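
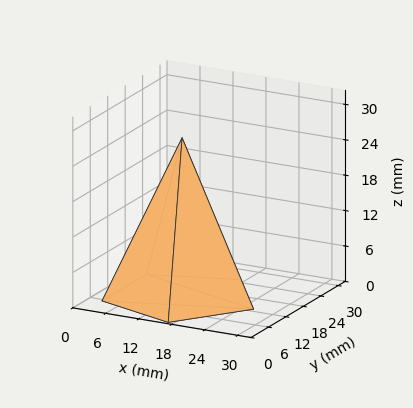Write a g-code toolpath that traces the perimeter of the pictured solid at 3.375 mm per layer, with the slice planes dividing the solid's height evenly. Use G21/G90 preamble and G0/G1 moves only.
Reading the render: the shape is a regular 5-sided pyramid, base circumscribed radius ≈ 13 mm, apex at z ≈ 27 mm (dimensions read to the nearest mm from the axis ticks). For the g-code, the solid's height is divided into equal slices at the stated Δz and each level perimeter traced with G1 moves after a G0 lift.

; perimeter-only toolpath
G21 ; units = mm
G90 ; absolute positioning
G28 ; home
; layer 1
G0 Z3.375
G0 X24.375 Y13.000
G1 X16.515 Y23.819
G1 X3.798 Y19.686
G1 X3.798 Y6.314
G1 X16.515 Y2.181
G1 X24.375 Y13.000
; layer 2
G0 Z6.750
G0 X22.750 Y13.000
G1 X16.013 Y22.273
G1 X5.112 Y18.731
G1 X5.112 Y7.269
G1 X16.013 Y3.727
G1 X22.750 Y13.000
; layer 3
G0 Z10.125
G0 X21.125 Y13.000
G1 X15.511 Y20.727
G1 X6.427 Y17.776
G1 X6.427 Y8.224
G1 X15.511 Y5.272
G1 X21.125 Y13.000
; layer 4
G0 Z13.500
G0 X19.500 Y13.000
G1 X15.008 Y19.182
G1 X7.742 Y16.820
G1 X7.742 Y9.180
G1 X15.008 Y6.818
G1 X19.500 Y13.000
; layer 5
G0 Z16.875
G0 X17.875 Y13.000
G1 X14.506 Y17.636
G1 X9.056 Y15.865
G1 X9.056 Y10.135
G1 X14.506 Y8.364
G1 X17.875 Y13.000
; layer 6
G0 Z20.250
G0 X16.250 Y13.000
G1 X14.004 Y16.091
G1 X10.371 Y14.910
G1 X10.371 Y11.090
G1 X14.004 Y9.909
G1 X16.250 Y13.000
; layer 7
G0 Z23.625
G0 X14.625 Y13.000
G1 X13.502 Y14.546
G1 X11.685 Y13.955
G1 X11.685 Y12.045
G1 X13.502 Y11.454
G1 X14.625 Y13.000
M2 ; end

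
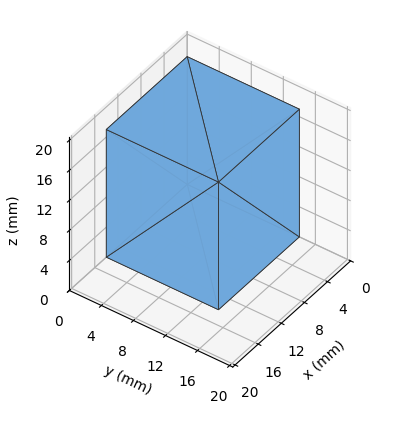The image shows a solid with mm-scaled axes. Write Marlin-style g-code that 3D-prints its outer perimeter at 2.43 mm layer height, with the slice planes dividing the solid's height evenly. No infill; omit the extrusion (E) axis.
Reading the render: the shape is a rectangular box, roughly 14 × 14 mm footprint and 17 mm tall (dimensions read to the nearest mm from the axis ticks). For the g-code, the solid's height is divided into equal slices at the stated Δz and each level perimeter traced with G1 moves after a G0 lift.

; perimeter-only toolpath
G21 ; units = mm
G90 ; absolute positioning
G28 ; home
; layer 1
G0 Z2.43
G0 X0.00 Y0.00
G1 X14.00 Y0.00
G1 X14.00 Y14.00
G1 X0.00 Y14.00
G1 X0.00 Y0.00
; layer 2
G0 Z4.86
G0 X0.00 Y0.00
G1 X14.00 Y0.00
G1 X14.00 Y14.00
G1 X0.00 Y14.00
G1 X0.00 Y0.00
; layer 3
G0 Z7.29
G0 X0.00 Y0.00
G1 X14.00 Y0.00
G1 X14.00 Y14.00
G1 X0.00 Y14.00
G1 X0.00 Y0.00
; layer 4
G0 Z9.71
G0 X0.00 Y0.00
G1 X14.00 Y0.00
G1 X14.00 Y14.00
G1 X0.00 Y14.00
G1 X0.00 Y0.00
; layer 5
G0 Z12.14
G0 X0.00 Y0.00
G1 X14.00 Y0.00
G1 X14.00 Y14.00
G1 X0.00 Y14.00
G1 X0.00 Y0.00
; layer 6
G0 Z14.57
G0 X0.00 Y0.00
G1 X14.00 Y0.00
G1 X14.00 Y14.00
G1 X0.00 Y14.00
G1 X0.00 Y0.00
; layer 7
G0 Z17.00
G0 X0.00 Y0.00
G1 X14.00 Y0.00
G1 X14.00 Y14.00
G1 X0.00 Y14.00
G1 X0.00 Y0.00
M2 ; end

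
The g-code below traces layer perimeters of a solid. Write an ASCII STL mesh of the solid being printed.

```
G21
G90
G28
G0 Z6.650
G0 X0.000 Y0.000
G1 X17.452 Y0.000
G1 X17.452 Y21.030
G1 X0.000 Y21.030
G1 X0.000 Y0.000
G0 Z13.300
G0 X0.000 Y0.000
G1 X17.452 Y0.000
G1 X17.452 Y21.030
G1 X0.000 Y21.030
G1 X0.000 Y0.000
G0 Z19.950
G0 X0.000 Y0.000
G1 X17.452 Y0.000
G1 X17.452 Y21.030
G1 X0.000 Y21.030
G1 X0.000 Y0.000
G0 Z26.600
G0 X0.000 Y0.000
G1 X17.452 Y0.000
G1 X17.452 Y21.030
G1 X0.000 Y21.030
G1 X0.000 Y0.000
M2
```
solid part
  facet normal 0.0000 0.0000 -1.0000
    outer loop
      vertex 17.452 21.030 0.000
      vertex 17.452 0.000 0.000
      vertex 0.000 0.000 0.000
    endloop
  endfacet
  facet normal 0.0000 0.0000 -1.0000
    outer loop
      vertex 0.000 21.030 0.000
      vertex 17.452 21.030 0.000
      vertex 0.000 0.000 0.000
    endloop
  endfacet
  facet normal 0.0000 0.0000 1.0000
    outer loop
      vertex 0.000 0.000 26.600
      vertex 17.452 0.000 26.600
      vertex 17.452 21.030 26.600
    endloop
  endfacet
  facet normal 0.0000 0.0000 1.0000
    outer loop
      vertex 0.000 0.000 26.600
      vertex 17.452 21.030 26.600
      vertex 0.000 21.030 26.600
    endloop
  endfacet
  facet normal 0.0000 -1.0000 0.0000
    outer loop
      vertex 0.000 0.000 0.000
      vertex 17.452 0.000 0.000
      vertex 17.452 0.000 26.600
    endloop
  endfacet
  facet normal 0.0000 -1.0000 0.0000
    outer loop
      vertex 0.000 0.000 0.000
      vertex 17.452 0.000 26.600
      vertex 0.000 0.000 26.600
    endloop
  endfacet
  facet normal 0.0000 1.0000 0.0000
    outer loop
      vertex 17.452 21.030 26.600
      vertex 17.452 21.030 0.000
      vertex 0.000 21.030 0.000
    endloop
  endfacet
  facet normal 0.0000 1.0000 0.0000
    outer loop
      vertex 0.000 21.030 26.600
      vertex 17.452 21.030 26.600
      vertex 0.000 21.030 0.000
    endloop
  endfacet
  facet normal -1.0000 0.0000 0.0000
    outer loop
      vertex 0.000 21.030 26.600
      vertex 0.000 21.030 0.000
      vertex 0.000 0.000 0.000
    endloop
  endfacet
  facet normal -1.0000 0.0000 0.0000
    outer loop
      vertex 0.000 0.000 26.600
      vertex 0.000 21.030 26.600
      vertex 0.000 0.000 0.000
    endloop
  endfacet
  facet normal 1.0000 0.0000 0.0000
    outer loop
      vertex 17.452 0.000 0.000
      vertex 17.452 21.030 0.000
      vertex 17.452 21.030 26.600
    endloop
  endfacet
  facet normal 1.0000 0.0000 0.0000
    outer loop
      vertex 17.452 0.000 0.000
      vertex 17.452 21.030 26.600
      vertex 17.452 0.000 26.600
    endloop
  endfacet
endsolid part

The G0 Z moves step by Δz≈6.650 mm. Every layer's G1 loop is the same polygon, so the solid is a straight extrusion of it from z=0 to z≈26.6. Closing with flat bottom and top caps and triangulating gives 12 facets — a rectangular box, roughly 17.5 × 21 mm footprint and 26.6 mm tall.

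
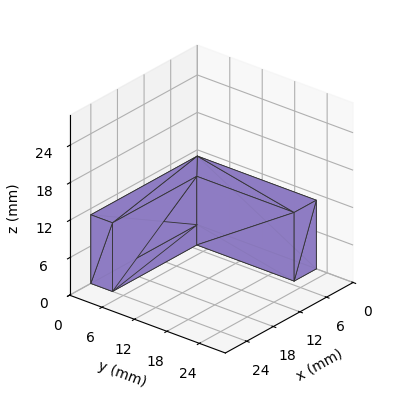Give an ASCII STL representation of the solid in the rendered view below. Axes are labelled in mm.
Reading the render: the shape is an L-shaped prism: outer 24 × 22 mm, arm thicknesses ≈ 4 mm (horizontal) and 5 mm (vertical), extruded 11 mm in z (dimensions read to the nearest mm from the axis ticks). For the STL, each face is triangulated and given an outward normal.

solid part
  facet normal 0.0000 0.0000 -1.0000
    outer loop
      vertex 24.00 4.00 0.00
      vertex 24.00 0.00 0.00
      vertex 0.00 0.00 0.00
    endloop
  endfacet
  facet normal 0.0000 0.0000 -1.0000
    outer loop
      vertex 5.00 4.00 0.00
      vertex 24.00 4.00 0.00
      vertex 0.00 0.00 0.00
    endloop
  endfacet
  facet normal 0.0000 0.0000 -1.0000
    outer loop
      vertex 5.00 22.00 0.00
      vertex 5.00 4.00 0.00
      vertex 0.00 0.00 0.00
    endloop
  endfacet
  facet normal 0.0000 0.0000 -1.0000
    outer loop
      vertex 0.00 22.00 0.00
      vertex 5.00 22.00 0.00
      vertex 0.00 0.00 0.00
    endloop
  endfacet
  facet normal 0.0000 0.0000 1.0000
    outer loop
      vertex 0.00 0.00 11.00
      vertex 24.00 0.00 11.00
      vertex 24.00 4.00 11.00
    endloop
  endfacet
  facet normal 0.0000 0.0000 1.0000
    outer loop
      vertex 0.00 0.00 11.00
      vertex 24.00 4.00 11.00
      vertex 5.00 4.00 11.00
    endloop
  endfacet
  facet normal 0.0000 0.0000 1.0000
    outer loop
      vertex 0.00 0.00 11.00
      vertex 5.00 4.00 11.00
      vertex 5.00 22.00 11.00
    endloop
  endfacet
  facet normal 0.0000 0.0000 1.0000
    outer loop
      vertex 0.00 0.00 11.00
      vertex 5.00 22.00 11.00
      vertex 0.00 22.00 11.00
    endloop
  endfacet
  facet normal 0.0000 -1.0000 0.0000
    outer loop
      vertex 0.00 0.00 0.00
      vertex 24.00 0.00 0.00
      vertex 24.00 0.00 11.00
    endloop
  endfacet
  facet normal 0.0000 -1.0000 0.0000
    outer loop
      vertex 0.00 0.00 0.00
      vertex 24.00 0.00 11.00
      vertex 0.00 0.00 11.00
    endloop
  endfacet
  facet normal 1.0000 0.0000 0.0000
    outer loop
      vertex 24.00 0.00 0.00
      vertex 24.00 4.00 0.00
      vertex 24.00 4.00 11.00
    endloop
  endfacet
  facet normal 1.0000 0.0000 0.0000
    outer loop
      vertex 24.00 0.00 0.00
      vertex 24.00 4.00 11.00
      vertex 24.00 0.00 11.00
    endloop
  endfacet
  facet normal 0.0000 1.0000 0.0000
    outer loop
      vertex 24.00 4.00 0.00
      vertex 5.00 4.00 0.00
      vertex 5.00 4.00 11.00
    endloop
  endfacet
  facet normal 0.0000 1.0000 0.0000
    outer loop
      vertex 24.00 4.00 0.00
      vertex 5.00 4.00 11.00
      vertex 24.00 4.00 11.00
    endloop
  endfacet
  facet normal 1.0000 0.0000 0.0000
    outer loop
      vertex 5.00 4.00 0.00
      vertex 5.00 22.00 0.00
      vertex 5.00 22.00 11.00
    endloop
  endfacet
  facet normal 1.0000 0.0000 0.0000
    outer loop
      vertex 5.00 4.00 0.00
      vertex 5.00 22.00 11.00
      vertex 5.00 4.00 11.00
    endloop
  endfacet
  facet normal 0.0000 1.0000 0.0000
    outer loop
      vertex 5.00 22.00 0.00
      vertex 0.00 22.00 0.00
      vertex 0.00 22.00 11.00
    endloop
  endfacet
  facet normal 0.0000 1.0000 0.0000
    outer loop
      vertex 5.00 22.00 0.00
      vertex 0.00 22.00 11.00
      vertex 5.00 22.00 11.00
    endloop
  endfacet
  facet normal -1.0000 0.0000 0.0000
    outer loop
      vertex 0.00 22.00 0.00
      vertex 0.00 0.00 0.00
      vertex 0.00 0.00 11.00
    endloop
  endfacet
  facet normal -1.0000 0.0000 0.0000
    outer loop
      vertex 0.00 22.00 0.00
      vertex 0.00 0.00 11.00
      vertex 0.00 22.00 11.00
    endloop
  endfacet
endsolid part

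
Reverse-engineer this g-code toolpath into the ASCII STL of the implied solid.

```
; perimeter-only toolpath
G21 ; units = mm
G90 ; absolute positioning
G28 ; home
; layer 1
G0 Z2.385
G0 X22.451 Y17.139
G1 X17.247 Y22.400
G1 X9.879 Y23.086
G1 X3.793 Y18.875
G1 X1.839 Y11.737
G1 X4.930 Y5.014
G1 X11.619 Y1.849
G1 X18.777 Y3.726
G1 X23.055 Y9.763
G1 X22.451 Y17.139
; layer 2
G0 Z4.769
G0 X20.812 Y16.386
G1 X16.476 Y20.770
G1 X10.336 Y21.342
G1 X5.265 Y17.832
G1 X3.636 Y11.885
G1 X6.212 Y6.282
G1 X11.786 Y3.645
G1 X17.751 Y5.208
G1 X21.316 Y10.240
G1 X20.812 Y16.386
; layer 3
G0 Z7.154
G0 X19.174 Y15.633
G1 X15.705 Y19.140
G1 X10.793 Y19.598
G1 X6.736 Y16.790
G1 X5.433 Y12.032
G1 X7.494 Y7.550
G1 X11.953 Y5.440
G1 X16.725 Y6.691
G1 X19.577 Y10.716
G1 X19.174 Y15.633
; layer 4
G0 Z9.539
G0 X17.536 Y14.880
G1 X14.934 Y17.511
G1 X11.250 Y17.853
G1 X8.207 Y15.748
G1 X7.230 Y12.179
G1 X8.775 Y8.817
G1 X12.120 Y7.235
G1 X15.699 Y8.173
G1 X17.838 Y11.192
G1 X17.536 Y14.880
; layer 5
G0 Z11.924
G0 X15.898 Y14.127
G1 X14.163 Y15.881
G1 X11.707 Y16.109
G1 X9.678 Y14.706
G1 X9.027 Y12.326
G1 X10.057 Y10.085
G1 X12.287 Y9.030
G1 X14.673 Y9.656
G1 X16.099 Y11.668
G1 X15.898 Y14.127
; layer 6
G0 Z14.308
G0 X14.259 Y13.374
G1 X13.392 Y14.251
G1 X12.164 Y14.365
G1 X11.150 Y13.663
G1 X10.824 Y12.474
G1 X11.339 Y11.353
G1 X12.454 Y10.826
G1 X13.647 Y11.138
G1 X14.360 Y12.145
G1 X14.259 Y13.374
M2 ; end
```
solid part
  facet normal 0.0000 0.0000 -1.0000
    outer loop
      vertex 9.422 24.830 0.000
      vertex 18.018 24.030 0.000
      vertex 24.089 17.892 0.000
    endloop
  endfacet
  facet normal 0.0000 0.0000 -1.0000
    outer loop
      vertex 2.322 19.917 0.000
      vertex 9.422 24.830 0.000
      vertex 24.089 17.892 0.000
    endloop
  endfacet
  facet normal 0.0000 0.0000 -1.0000
    outer loop
      vertex 0.042 11.590 0.000
      vertex 2.322 19.917 0.000
      vertex 24.089 17.892 0.000
    endloop
  endfacet
  facet normal 0.0000 0.0000 -1.0000
    outer loop
      vertex 3.648 3.746 0.000
      vertex 0.042 11.590 0.000
      vertex 24.089 17.892 0.000
    endloop
  endfacet
  facet normal 0.0000 0.0000 -1.0000
    outer loop
      vertex 11.452 0.054 0.000
      vertex 3.648 3.746 0.000
      vertex 24.089 17.892 0.000
    endloop
  endfacet
  facet normal 0.0000 0.0000 -1.0000
    outer loop
      vertex 19.803 2.243 0.000
      vertex 11.452 0.054 0.000
      vertex 24.089 17.892 0.000
    endloop
  endfacet
  facet normal 0.0000 0.0000 -1.0000
    outer loop
      vertex 24.794 9.287 0.000
      vertex 19.803 2.243 0.000
      vertex 24.089 17.892 0.000
    endloop
  endfacet
  facet normal 0.5796 0.5733 0.5792
    outer loop
      vertex 24.089 17.892 0.000
      vertex 18.018 24.030 0.000
      vertex 12.621 12.621 16.693
    endloop
  endfacet
  facet normal 0.0755 0.8117 0.5792
    outer loop
      vertex 18.018 24.030 0.000
      vertex 9.422 24.830 0.000
      vertex 12.621 12.621 16.693
    endloop
  endfacet
  facet normal -0.4639 0.6704 0.5792
    outer loop
      vertex 9.422 24.830 0.000
      vertex 2.322 19.917 0.000
      vertex 12.621 12.621 16.693
    endloop
  endfacet
  facet normal -0.7863 0.2153 0.5792
    outer loop
      vertex 2.322 19.917 0.000
      vertex 0.042 11.590 0.000
      vertex 12.621 12.621 16.693
    endloop
  endfacet
  facet normal -0.7407 -0.3405 0.5792
    outer loop
      vertex 0.042 11.590 0.000
      vertex 3.648 3.746 0.000
      vertex 12.621 12.621 16.693
    endloop
  endfacet
  facet normal -0.3486 -0.7369 0.5792
    outer loop
      vertex 3.648 3.746 0.000
      vertex 11.452 0.054 0.000
      vertex 12.621 12.621 16.693
    endloop
  endfacet
  facet normal 0.2067 -0.7886 0.5792
    outer loop
      vertex 11.452 0.054 0.000
      vertex 19.803 2.243 0.000
      vertex 12.621 12.621 16.693
    endloop
  endfacet
  facet normal 0.6652 -0.4713 0.5792
    outer loop
      vertex 19.803 2.243 0.000
      vertex 24.794 9.287 0.000
      vertex 12.621 12.621 16.693
    endloop
  endfacet
  facet normal 0.8125 0.0666 0.5792
    outer loop
      vertex 24.794 9.287 0.000
      vertex 24.089 17.892 0.000
      vertex 12.621 12.621 16.693
    endloop
  endfacet
endsolid part

The G0 Z moves step by Δz≈2.385 mm. The G1 loops shrink linearly with z, so the solid tapers from its base footprint up to z≈16.7. Closing with a flat bottom cap and the tapered top and triangulating gives 16 facets — a regular 9-sided pyramid, base circumscribed radius ≈ 12.6 mm, apex at z ≈ 16.7 mm.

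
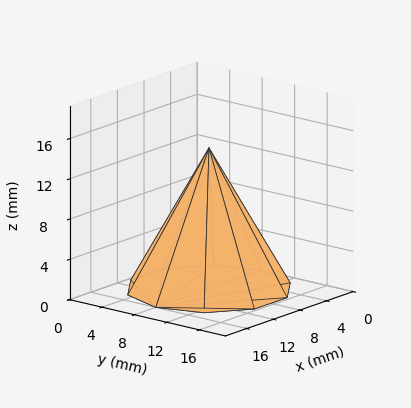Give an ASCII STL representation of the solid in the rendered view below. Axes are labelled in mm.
Reading the render: the shape is a regular 10-sided pyramid, base circumscribed radius ≈ 8 mm, apex at z ≈ 14 mm (dimensions read to the nearest mm from the axis ticks). For the STL, each face is triangulated and given an outward normal.

solid part
  facet normal 0.0000 0.0000 -1.0000
    outer loop
      vertex 10.47 15.61 0.00
      vertex 14.47 12.70 0.00
      vertex 16.00 8.00 0.00
    endloop
  endfacet
  facet normal 0.0000 0.0000 -1.0000
    outer loop
      vertex 5.53 15.61 0.00
      vertex 10.47 15.61 0.00
      vertex 16.00 8.00 0.00
    endloop
  endfacet
  facet normal 0.0000 0.0000 -1.0000
    outer loop
      vertex 1.53 12.70 0.00
      vertex 5.53 15.61 0.00
      vertex 16.00 8.00 0.00
    endloop
  endfacet
  facet normal 0.0000 0.0000 -1.0000
    outer loop
      vertex 0.00 8.00 0.00
      vertex 1.53 12.70 0.00
      vertex 16.00 8.00 0.00
    endloop
  endfacet
  facet normal 0.0000 0.0000 -1.0000
    outer loop
      vertex 1.53 3.30 0.00
      vertex 0.00 8.00 0.00
      vertex 16.00 8.00 0.00
    endloop
  endfacet
  facet normal 0.0000 0.0000 -1.0000
    outer loop
      vertex 5.53 0.39 0.00
      vertex 1.53 3.30 0.00
      vertex 16.00 8.00 0.00
    endloop
  endfacet
  facet normal 0.0000 0.0000 -1.0000
    outer loop
      vertex 10.47 0.39 0.00
      vertex 5.53 0.39 0.00
      vertex 16.00 8.00 0.00
    endloop
  endfacet
  facet normal 0.0000 0.0000 -1.0000
    outer loop
      vertex 14.47 3.30 0.00
      vertex 10.47 0.39 0.00
      vertex 16.00 8.00 0.00
    endloop
  endfacet
  facet normal 0.8355 0.2720 0.4774
    outer loop
      vertex 16.00 8.00 0.00
      vertex 14.47 12.70 0.00
      vertex 8.00 8.00 14.00
    endloop
  endfacet
  facet normal 0.5169 0.7105 0.4774
    outer loop
      vertex 14.47 12.70 0.00
      vertex 10.47 15.61 0.00
      vertex 8.00 8.00 14.00
    endloop
  endfacet
  facet normal 0.0000 0.8786 0.4776
    outer loop
      vertex 10.47 15.61 0.00
      vertex 5.53 15.61 0.00
      vertex 8.00 8.00 14.00
    endloop
  endfacet
  facet normal -0.5169 0.7105 0.4774
    outer loop
      vertex 5.53 15.61 0.00
      vertex 1.53 12.70 0.00
      vertex 8.00 8.00 14.00
    endloop
  endfacet
  facet normal -0.8355 0.2720 0.4774
    outer loop
      vertex 1.53 12.70 0.00
      vertex 0.00 8.00 0.00
      vertex 8.00 8.00 14.00
    endloop
  endfacet
  facet normal -0.8355 -0.2720 0.4774
    outer loop
      vertex 0.00 8.00 0.00
      vertex 1.53 3.30 0.00
      vertex 8.00 8.00 14.00
    endloop
  endfacet
  facet normal -0.5169 -0.7105 0.4774
    outer loop
      vertex 1.53 3.30 0.00
      vertex 5.53 0.39 0.00
      vertex 8.00 8.00 14.00
    endloop
  endfacet
  facet normal 0.0000 -0.8786 0.4776
    outer loop
      vertex 5.53 0.39 0.00
      vertex 10.47 0.39 0.00
      vertex 8.00 8.00 14.00
    endloop
  endfacet
  facet normal 0.5169 -0.7105 0.4774
    outer loop
      vertex 10.47 0.39 0.00
      vertex 14.47 3.30 0.00
      vertex 8.00 8.00 14.00
    endloop
  endfacet
  facet normal 0.8355 -0.2720 0.4774
    outer loop
      vertex 14.47 3.30 0.00
      vertex 16.00 8.00 0.00
      vertex 8.00 8.00 14.00
    endloop
  endfacet
endsolid part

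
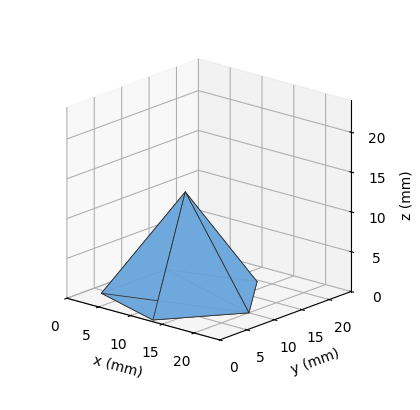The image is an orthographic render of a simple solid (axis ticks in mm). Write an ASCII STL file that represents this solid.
Reading the render: the shape is a regular 5-sided pyramid, base circumscribed radius ≈ 10 mm, apex at z ≈ 13 mm (dimensions read to the nearest mm from the axis ticks). For the STL, each face is triangulated and given an outward normal.

solid part
  facet normal 0.0000 0.0000 -1.0000
    outer loop
      vertex 1.9 15.9 0.0
      vertex 13.1 19.5 0.0
      vertex 20.0 10.0 0.0
    endloop
  endfacet
  facet normal 0.0000 0.0000 -1.0000
    outer loop
      vertex 1.9 4.1 0.0
      vertex 1.9 15.9 0.0
      vertex 20.0 10.0 0.0
    endloop
  endfacet
  facet normal 0.0000 0.0000 -1.0000
    outer loop
      vertex 13.1 0.5 0.0
      vertex 1.9 4.1 0.0
      vertex 20.0 10.0 0.0
    endloop
  endfacet
  facet normal 0.6869 0.4989 0.5284
    outer loop
      vertex 20.0 10.0 0.0
      vertex 13.1 19.5 0.0
      vertex 10.0 10.0 13.0
    endloop
  endfacet
  facet normal -0.2598 0.8081 0.5286
    outer loop
      vertex 13.1 19.5 0.0
      vertex 1.9 15.9 0.0
      vertex 10.0 10.0 13.0
    endloop
  endfacet
  facet normal -0.8487 0.0000 0.5288
    outer loop
      vertex 1.9 15.9 0.0
      vertex 1.9 4.1 0.0
      vertex 10.0 10.0 13.0
    endloop
  endfacet
  facet normal -0.2598 -0.8081 0.5286
    outer loop
      vertex 1.9 4.1 0.0
      vertex 13.1 0.5 0.0
      vertex 10.0 10.0 13.0
    endloop
  endfacet
  facet normal 0.6869 -0.4989 0.5284
    outer loop
      vertex 13.1 0.5 0.0
      vertex 20.0 10.0 0.0
      vertex 10.0 10.0 13.0
    endloop
  endfacet
endsolid part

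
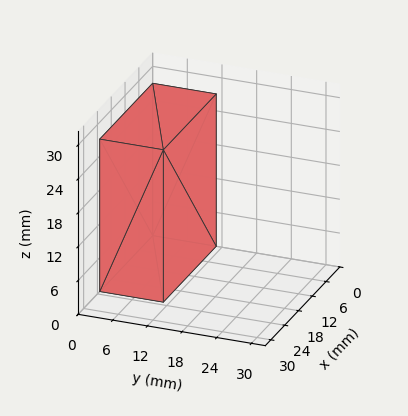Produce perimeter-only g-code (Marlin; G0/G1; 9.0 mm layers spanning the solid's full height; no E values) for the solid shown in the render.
Reading the render: the shape is a rectangular box, roughly 23 × 11 mm footprint and 27 mm tall (dimensions read to the nearest mm from the axis ticks). For the g-code, the solid's height is divided into equal slices at the stated Δz and each level perimeter traced with G1 moves after a G0 lift.

; perimeter-only toolpath
G21 ; units = mm
G90 ; absolute positioning
G28 ; home
; layer 1
G0 Z9.0
G0 X0.0 Y0.0
G1 X23.0 Y0.0
G1 X23.0 Y11.0
G1 X0.0 Y11.0
G1 X0.0 Y0.0
; layer 2
G0 Z18.0
G0 X0.0 Y0.0
G1 X23.0 Y0.0
G1 X23.0 Y11.0
G1 X0.0 Y11.0
G1 X0.0 Y0.0
; layer 3
G0 Z27.0
G0 X0.0 Y0.0
G1 X23.0 Y0.0
G1 X23.0 Y11.0
G1 X0.0 Y11.0
G1 X0.0 Y0.0
M2 ; end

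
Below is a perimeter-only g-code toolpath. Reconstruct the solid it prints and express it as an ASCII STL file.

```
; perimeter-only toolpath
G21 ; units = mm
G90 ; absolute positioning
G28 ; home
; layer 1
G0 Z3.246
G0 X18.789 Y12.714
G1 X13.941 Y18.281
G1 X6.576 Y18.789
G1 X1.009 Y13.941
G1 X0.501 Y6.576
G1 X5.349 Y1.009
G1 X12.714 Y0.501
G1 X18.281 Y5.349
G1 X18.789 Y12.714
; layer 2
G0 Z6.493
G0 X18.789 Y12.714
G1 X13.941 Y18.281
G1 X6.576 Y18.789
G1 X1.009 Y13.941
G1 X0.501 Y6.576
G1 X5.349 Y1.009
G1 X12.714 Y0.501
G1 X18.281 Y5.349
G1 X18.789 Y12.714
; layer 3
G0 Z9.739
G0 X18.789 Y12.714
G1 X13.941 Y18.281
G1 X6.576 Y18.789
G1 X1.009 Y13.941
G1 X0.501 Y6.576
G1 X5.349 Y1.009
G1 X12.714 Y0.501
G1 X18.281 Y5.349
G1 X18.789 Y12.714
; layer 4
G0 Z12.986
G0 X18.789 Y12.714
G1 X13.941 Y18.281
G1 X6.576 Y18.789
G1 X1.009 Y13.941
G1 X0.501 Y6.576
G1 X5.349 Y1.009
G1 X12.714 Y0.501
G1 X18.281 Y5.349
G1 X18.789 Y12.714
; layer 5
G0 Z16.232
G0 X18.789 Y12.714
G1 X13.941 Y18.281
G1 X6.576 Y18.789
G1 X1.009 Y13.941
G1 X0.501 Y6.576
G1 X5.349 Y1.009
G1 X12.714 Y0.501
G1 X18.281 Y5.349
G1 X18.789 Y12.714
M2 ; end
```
solid part
  facet normal 0.0000 0.0000 -1.0000
    outer loop
      vertex 6.576 18.789 0.000
      vertex 13.941 18.281 0.000
      vertex 18.789 12.714 0.000
    endloop
  endfacet
  facet normal 0.0000 0.0000 -1.0000
    outer loop
      vertex 1.009 13.941 0.000
      vertex 6.576 18.789 0.000
      vertex 18.789 12.714 0.000
    endloop
  endfacet
  facet normal 0.0000 0.0000 -1.0000
    outer loop
      vertex 0.501 6.576 0.000
      vertex 1.009 13.941 0.000
      vertex 18.789 12.714 0.000
    endloop
  endfacet
  facet normal 0.0000 0.0000 -1.0000
    outer loop
      vertex 5.349 1.009 0.000
      vertex 0.501 6.576 0.000
      vertex 18.789 12.714 0.000
    endloop
  endfacet
  facet normal 0.0000 0.0000 -1.0000
    outer loop
      vertex 12.714 0.501 0.000
      vertex 5.349 1.009 0.000
      vertex 18.789 12.714 0.000
    endloop
  endfacet
  facet normal 0.0000 0.0000 -1.0000
    outer loop
      vertex 18.281 5.349 0.000
      vertex 12.714 0.501 0.000
      vertex 18.789 12.714 0.000
    endloop
  endfacet
  facet normal 0.0000 0.0000 1.0000
    outer loop
      vertex 18.789 12.714 16.232
      vertex 13.941 18.281 16.232
      vertex 6.576 18.789 16.232
    endloop
  endfacet
  facet normal 0.0000 0.0000 1.0000
    outer loop
      vertex 18.789 12.714 16.232
      vertex 6.576 18.789 16.232
      vertex 1.009 13.941 16.232
    endloop
  endfacet
  facet normal 0.0000 0.0000 1.0000
    outer loop
      vertex 18.789 12.714 16.232
      vertex 1.009 13.941 16.232
      vertex 0.501 6.576 16.232
    endloop
  endfacet
  facet normal 0.0000 0.0000 1.0000
    outer loop
      vertex 18.789 12.714 16.232
      vertex 0.501 6.576 16.232
      vertex 5.349 1.009 16.232
    endloop
  endfacet
  facet normal 0.0000 0.0000 1.0000
    outer loop
      vertex 18.789 12.714 16.232
      vertex 5.349 1.009 16.232
      vertex 12.714 0.501 16.232
    endloop
  endfacet
  facet normal 0.0000 0.0000 1.0000
    outer loop
      vertex 18.789 12.714 16.232
      vertex 12.714 0.501 16.232
      vertex 18.281 5.349 16.232
    endloop
  endfacet
  facet normal 0.7541 0.6567 0.0000
    outer loop
      vertex 18.789 12.714 0.000
      vertex 13.941 18.281 0.000
      vertex 13.941 18.281 16.232
    endloop
  endfacet
  facet normal 0.7541 0.6567 0.0000
    outer loop
      vertex 18.789 12.714 0.000
      vertex 13.941 18.281 16.232
      vertex 18.789 12.714 16.232
    endloop
  endfacet
  facet normal 0.0688 0.9976 0.0000
    outer loop
      vertex 13.941 18.281 0.000
      vertex 6.576 18.789 0.000
      vertex 6.576 18.789 16.232
    endloop
  endfacet
  facet normal 0.0688 0.9976 0.0000
    outer loop
      vertex 13.941 18.281 0.000
      vertex 6.576 18.789 16.232
      vertex 13.941 18.281 16.232
    endloop
  endfacet
  facet normal -0.6567 0.7541 0.0000
    outer loop
      vertex 6.576 18.789 0.000
      vertex 1.009 13.941 0.000
      vertex 1.009 13.941 16.232
    endloop
  endfacet
  facet normal -0.6567 0.7541 0.0000
    outer loop
      vertex 6.576 18.789 0.000
      vertex 1.009 13.941 16.232
      vertex 6.576 18.789 16.232
    endloop
  endfacet
  facet normal -0.9976 0.0688 0.0000
    outer loop
      vertex 1.009 13.941 0.000
      vertex 0.501 6.576 0.000
      vertex 0.501 6.576 16.232
    endloop
  endfacet
  facet normal -0.9976 0.0688 0.0000
    outer loop
      vertex 1.009 13.941 0.000
      vertex 0.501 6.576 16.232
      vertex 1.009 13.941 16.232
    endloop
  endfacet
  facet normal -0.7541 -0.6567 0.0000
    outer loop
      vertex 0.501 6.576 0.000
      vertex 5.349 1.009 0.000
      vertex 5.349 1.009 16.232
    endloop
  endfacet
  facet normal -0.7541 -0.6567 0.0000
    outer loop
      vertex 0.501 6.576 0.000
      vertex 5.349 1.009 16.232
      vertex 0.501 6.576 16.232
    endloop
  endfacet
  facet normal -0.0688 -0.9976 0.0000
    outer loop
      vertex 5.349 1.009 0.000
      vertex 12.714 0.501 0.000
      vertex 12.714 0.501 16.232
    endloop
  endfacet
  facet normal -0.0688 -0.9976 0.0000
    outer loop
      vertex 5.349 1.009 0.000
      vertex 12.714 0.501 16.232
      vertex 5.349 1.009 16.232
    endloop
  endfacet
  facet normal 0.6567 -0.7541 0.0000
    outer loop
      vertex 12.714 0.501 0.000
      vertex 18.281 5.349 0.000
      vertex 18.281 5.349 16.232
    endloop
  endfacet
  facet normal 0.6567 -0.7541 0.0000
    outer loop
      vertex 12.714 0.501 0.000
      vertex 18.281 5.349 16.232
      vertex 12.714 0.501 16.232
    endloop
  endfacet
  facet normal 0.9976 -0.0688 0.0000
    outer loop
      vertex 18.281 5.349 0.000
      vertex 18.789 12.714 0.000
      vertex 18.789 12.714 16.232
    endloop
  endfacet
  facet normal 0.9976 -0.0688 0.0000
    outer loop
      vertex 18.281 5.349 0.000
      vertex 18.789 12.714 16.232
      vertex 18.281 5.349 16.232
    endloop
  endfacet
endsolid part

The G0 Z moves step by Δz≈3.246 mm. Every layer's G1 loop is the same polygon, so the solid is a straight extrusion of it from z=0 to z≈16.2. Closing with flat bottom and top caps and triangulating gives 28 facets — a regular 8-sided prism (a cylinder approximated with 8 flat sides), circumscribed radius ≈ 9.64 mm, height ≈ 16.2 mm.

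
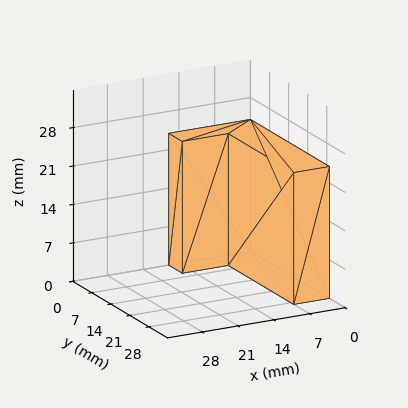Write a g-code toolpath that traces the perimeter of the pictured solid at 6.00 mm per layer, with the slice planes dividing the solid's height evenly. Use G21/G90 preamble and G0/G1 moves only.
Reading the render: the shape is an L-shaped prism: outer 16 × 29 mm, arm thicknesses ≈ 5 mm (horizontal) and 7 mm (vertical), extruded 24 mm in z (dimensions read to the nearest mm from the axis ticks). For the g-code, the solid's height is divided into equal slices at the stated Δz and each level perimeter traced with G1 moves after a G0 lift.

; perimeter-only toolpath
G21 ; units = mm
G90 ; absolute positioning
G28 ; home
; layer 1
G0 Z6.00
G0 X0.00 Y0.00
G1 X16.00 Y0.00
G1 X16.00 Y5.00
G1 X7.00 Y5.00
G1 X7.00 Y29.00
G1 X0.00 Y29.00
G1 X0.00 Y0.00
; layer 2
G0 Z12.00
G0 X0.00 Y0.00
G1 X16.00 Y0.00
G1 X16.00 Y5.00
G1 X7.00 Y5.00
G1 X7.00 Y29.00
G1 X0.00 Y29.00
G1 X0.00 Y0.00
; layer 3
G0 Z18.00
G0 X0.00 Y0.00
G1 X16.00 Y0.00
G1 X16.00 Y5.00
G1 X7.00 Y5.00
G1 X7.00 Y29.00
G1 X0.00 Y29.00
G1 X0.00 Y0.00
; layer 4
G0 Z24.00
G0 X0.00 Y0.00
G1 X16.00 Y0.00
G1 X16.00 Y5.00
G1 X7.00 Y5.00
G1 X7.00 Y29.00
G1 X0.00 Y29.00
G1 X0.00 Y0.00
M2 ; end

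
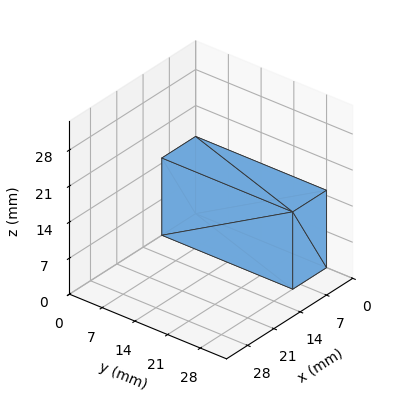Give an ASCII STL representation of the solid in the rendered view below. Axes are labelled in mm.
Reading the render: the shape is a rectangular box, roughly 9 × 28 mm footprint and 15 mm tall (dimensions read to the nearest mm from the axis ticks). For the STL, each face is triangulated and given an outward normal.

solid part
  facet normal 0.0000 0.0000 -1.0000
    outer loop
      vertex 9.0 28.0 0.0
      vertex 9.0 0.0 0.0
      vertex 0.0 0.0 0.0
    endloop
  endfacet
  facet normal 0.0000 0.0000 -1.0000
    outer loop
      vertex 0.0 28.0 0.0
      vertex 9.0 28.0 0.0
      vertex 0.0 0.0 0.0
    endloop
  endfacet
  facet normal 0.0000 0.0000 1.0000
    outer loop
      vertex 0.0 0.0 15.0
      vertex 9.0 0.0 15.0
      vertex 9.0 28.0 15.0
    endloop
  endfacet
  facet normal 0.0000 0.0000 1.0000
    outer loop
      vertex 0.0 0.0 15.0
      vertex 9.0 28.0 15.0
      vertex 0.0 28.0 15.0
    endloop
  endfacet
  facet normal 0.0000 -1.0000 0.0000
    outer loop
      vertex 0.0 0.0 0.0
      vertex 9.0 0.0 0.0
      vertex 9.0 0.0 15.0
    endloop
  endfacet
  facet normal 0.0000 -1.0000 0.0000
    outer loop
      vertex 0.0 0.0 0.0
      vertex 9.0 0.0 15.0
      vertex 0.0 0.0 15.0
    endloop
  endfacet
  facet normal 0.0000 1.0000 0.0000
    outer loop
      vertex 9.0 28.0 15.0
      vertex 9.0 28.0 0.0
      vertex 0.0 28.0 0.0
    endloop
  endfacet
  facet normal 0.0000 1.0000 0.0000
    outer loop
      vertex 0.0 28.0 15.0
      vertex 9.0 28.0 15.0
      vertex 0.0 28.0 0.0
    endloop
  endfacet
  facet normal -1.0000 0.0000 0.0000
    outer loop
      vertex 0.0 28.0 15.0
      vertex 0.0 28.0 0.0
      vertex 0.0 0.0 0.0
    endloop
  endfacet
  facet normal -1.0000 0.0000 0.0000
    outer loop
      vertex 0.0 0.0 15.0
      vertex 0.0 28.0 15.0
      vertex 0.0 0.0 0.0
    endloop
  endfacet
  facet normal 1.0000 0.0000 0.0000
    outer loop
      vertex 9.0 0.0 0.0
      vertex 9.0 28.0 0.0
      vertex 9.0 28.0 15.0
    endloop
  endfacet
  facet normal 1.0000 0.0000 0.0000
    outer loop
      vertex 9.0 0.0 0.0
      vertex 9.0 28.0 15.0
      vertex 9.0 0.0 15.0
    endloop
  endfacet
endsolid part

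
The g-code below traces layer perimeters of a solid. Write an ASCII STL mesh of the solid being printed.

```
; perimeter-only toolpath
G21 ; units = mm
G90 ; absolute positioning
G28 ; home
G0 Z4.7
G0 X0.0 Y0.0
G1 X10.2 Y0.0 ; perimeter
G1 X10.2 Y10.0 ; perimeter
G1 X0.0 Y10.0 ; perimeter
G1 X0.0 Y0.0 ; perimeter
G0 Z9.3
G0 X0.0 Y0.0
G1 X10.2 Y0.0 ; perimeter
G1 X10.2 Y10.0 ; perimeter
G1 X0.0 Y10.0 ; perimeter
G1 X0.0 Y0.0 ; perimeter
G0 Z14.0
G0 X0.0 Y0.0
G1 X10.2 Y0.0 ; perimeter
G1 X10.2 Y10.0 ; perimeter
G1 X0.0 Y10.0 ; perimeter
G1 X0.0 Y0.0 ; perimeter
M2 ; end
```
solid part
  facet normal 0.0000 0.0000 -1.0000
    outer loop
      vertex 10.2 10.0 0.0
      vertex 10.2 0.0 0.0
      vertex 0.0 0.0 0.0
    endloop
  endfacet
  facet normal 0.0000 0.0000 -1.0000
    outer loop
      vertex 0.0 10.0 0.0
      vertex 10.2 10.0 0.0
      vertex 0.0 0.0 0.0
    endloop
  endfacet
  facet normal 0.0000 0.0000 1.0000
    outer loop
      vertex 0.0 0.0 14.0
      vertex 10.2 0.0 14.0
      vertex 10.2 10.0 14.0
    endloop
  endfacet
  facet normal 0.0000 0.0000 1.0000
    outer loop
      vertex 0.0 0.0 14.0
      vertex 10.2 10.0 14.0
      vertex 0.0 10.0 14.0
    endloop
  endfacet
  facet normal 0.0000 -1.0000 0.0000
    outer loop
      vertex 0.0 0.0 0.0
      vertex 10.2 0.0 0.0
      vertex 10.2 0.0 14.0
    endloop
  endfacet
  facet normal 0.0000 -1.0000 0.0000
    outer loop
      vertex 0.0 0.0 0.0
      vertex 10.2 0.0 14.0
      vertex 0.0 0.0 14.0
    endloop
  endfacet
  facet normal 0.0000 1.0000 0.0000
    outer loop
      vertex 10.2 10.0 14.0
      vertex 10.2 10.0 0.0
      vertex 0.0 10.0 0.0
    endloop
  endfacet
  facet normal 0.0000 1.0000 0.0000
    outer loop
      vertex 0.0 10.0 14.0
      vertex 10.2 10.0 14.0
      vertex 0.0 10.0 0.0
    endloop
  endfacet
  facet normal -1.0000 0.0000 0.0000
    outer loop
      vertex 0.0 10.0 14.0
      vertex 0.0 10.0 0.0
      vertex 0.0 0.0 0.0
    endloop
  endfacet
  facet normal -1.0000 0.0000 0.0000
    outer loop
      vertex 0.0 0.0 14.0
      vertex 0.0 10.0 14.0
      vertex 0.0 0.0 0.0
    endloop
  endfacet
  facet normal 1.0000 0.0000 0.0000
    outer loop
      vertex 10.2 0.0 0.0
      vertex 10.2 10.0 0.0
      vertex 10.2 10.0 14.0
    endloop
  endfacet
  facet normal 1.0000 0.0000 0.0000
    outer loop
      vertex 10.2 0.0 0.0
      vertex 10.2 10.0 14.0
      vertex 10.2 0.0 14.0
    endloop
  endfacet
endsolid part

The G0 Z moves step by Δz≈4.7 mm. Every layer's G1 loop is the same polygon, so the solid is a straight extrusion of it from z=0 to z≈14. Closing with flat bottom and top caps and triangulating gives 12 facets — a rectangular box, roughly 10.2 × 10 mm footprint and 14 mm tall.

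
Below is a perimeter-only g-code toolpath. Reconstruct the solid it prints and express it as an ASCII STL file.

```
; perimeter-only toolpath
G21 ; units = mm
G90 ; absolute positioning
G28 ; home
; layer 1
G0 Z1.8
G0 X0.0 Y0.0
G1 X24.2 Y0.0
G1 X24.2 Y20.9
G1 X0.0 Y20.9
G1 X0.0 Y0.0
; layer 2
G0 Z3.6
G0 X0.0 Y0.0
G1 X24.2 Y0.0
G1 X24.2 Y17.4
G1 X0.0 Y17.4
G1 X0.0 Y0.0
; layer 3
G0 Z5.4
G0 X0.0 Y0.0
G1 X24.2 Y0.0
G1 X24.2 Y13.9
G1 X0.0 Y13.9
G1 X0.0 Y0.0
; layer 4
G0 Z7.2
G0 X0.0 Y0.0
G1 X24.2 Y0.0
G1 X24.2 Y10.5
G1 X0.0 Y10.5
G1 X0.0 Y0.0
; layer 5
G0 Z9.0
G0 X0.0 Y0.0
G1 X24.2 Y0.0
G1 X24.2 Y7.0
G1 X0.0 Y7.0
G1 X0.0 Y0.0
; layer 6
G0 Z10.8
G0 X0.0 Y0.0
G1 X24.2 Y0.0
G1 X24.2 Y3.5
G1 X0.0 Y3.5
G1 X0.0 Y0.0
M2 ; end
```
solid part
  facet normal 0.0000 0.0000 -1.0000
    outer loop
      vertex 24.2 24.4 0.0
      vertex 24.2 0.0 0.0
      vertex 0.0 0.0 0.0
    endloop
  endfacet
  facet normal 0.0000 0.0000 -1.0000
    outer loop
      vertex 0.0 24.4 0.0
      vertex 24.2 24.4 0.0
      vertex 0.0 0.0 0.0
    endloop
  endfacet
  facet normal 0.0000 -1.0000 0.0000
    outer loop
      vertex 0.0 0.0 0.0
      vertex 24.2 0.0 0.0
      vertex 24.2 0.0 12.6
    endloop
  endfacet
  facet normal 0.0000 -1.0000 0.0000
    outer loop
      vertex 0.0 0.0 0.0
      vertex 24.2 0.0 12.6
      vertex 0.0 0.0 12.6
    endloop
  endfacet
  facet normal 0.0000 0.4588 0.8885
    outer loop
      vertex 0.0 0.0 12.6
      vertex 24.2 0.0 12.6
      vertex 24.2 24.4 0.0
    endloop
  endfacet
  facet normal 0.0000 0.4588 0.8885
    outer loop
      vertex 0.0 0.0 12.6
      vertex 24.2 24.4 0.0
      vertex 0.0 24.4 0.0
    endloop
  endfacet
  facet normal -1.0000 0.0000 0.0000
    outer loop
      vertex 0.0 0.0 12.6
      vertex 0.0 24.4 0.0
      vertex 0.0 0.0 0.0
    endloop
  endfacet
  facet normal 1.0000 0.0000 0.0000
    outer loop
      vertex 24.2 0.0 0.0
      vertex 24.2 24.4 0.0
      vertex 24.2 0.0 12.6
    endloop
  endfacet
endsolid part

The G0 Z moves step by Δz≈1.8 mm. The G1 loops shrink linearly with z, so the solid tapers from its base footprint up to z≈12.6. Closing with a flat bottom cap and the tapered top and triangulating gives 8 facets — a wedge (ramp): 24.2 × 24.4 mm base, rising to 12.6 mm along the y=0 edge and sloping linearly to z=0 at y=24.4.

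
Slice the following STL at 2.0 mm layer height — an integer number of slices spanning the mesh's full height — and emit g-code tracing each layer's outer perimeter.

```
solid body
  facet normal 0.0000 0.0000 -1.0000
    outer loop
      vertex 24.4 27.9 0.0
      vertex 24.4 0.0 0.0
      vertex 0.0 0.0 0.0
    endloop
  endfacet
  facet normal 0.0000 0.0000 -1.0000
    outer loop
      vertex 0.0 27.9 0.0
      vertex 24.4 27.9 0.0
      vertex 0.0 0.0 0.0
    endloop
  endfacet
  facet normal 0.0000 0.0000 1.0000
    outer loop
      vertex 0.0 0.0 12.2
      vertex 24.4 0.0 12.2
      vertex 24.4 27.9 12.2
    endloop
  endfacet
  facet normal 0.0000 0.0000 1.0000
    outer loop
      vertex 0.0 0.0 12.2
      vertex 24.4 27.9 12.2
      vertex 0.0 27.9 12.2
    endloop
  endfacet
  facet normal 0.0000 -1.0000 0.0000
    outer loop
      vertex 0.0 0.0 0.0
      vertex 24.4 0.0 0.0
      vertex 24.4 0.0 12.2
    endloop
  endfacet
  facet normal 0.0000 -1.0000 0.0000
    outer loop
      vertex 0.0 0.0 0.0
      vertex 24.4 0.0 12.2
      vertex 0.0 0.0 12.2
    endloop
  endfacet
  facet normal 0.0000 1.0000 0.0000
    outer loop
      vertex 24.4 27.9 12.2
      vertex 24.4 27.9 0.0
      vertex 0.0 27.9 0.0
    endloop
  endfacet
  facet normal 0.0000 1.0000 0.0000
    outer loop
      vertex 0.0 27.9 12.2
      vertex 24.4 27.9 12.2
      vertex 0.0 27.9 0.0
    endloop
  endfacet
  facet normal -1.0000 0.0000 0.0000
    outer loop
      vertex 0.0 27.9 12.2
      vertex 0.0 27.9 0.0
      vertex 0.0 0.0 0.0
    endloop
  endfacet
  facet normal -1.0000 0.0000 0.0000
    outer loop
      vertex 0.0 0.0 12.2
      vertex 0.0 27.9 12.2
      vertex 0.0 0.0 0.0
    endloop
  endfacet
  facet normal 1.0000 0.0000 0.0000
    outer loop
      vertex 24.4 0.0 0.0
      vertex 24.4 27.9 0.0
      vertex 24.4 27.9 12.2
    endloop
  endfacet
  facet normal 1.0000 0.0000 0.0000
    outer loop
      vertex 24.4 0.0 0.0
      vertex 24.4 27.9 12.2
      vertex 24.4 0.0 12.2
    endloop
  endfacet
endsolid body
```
; perimeter-only toolpath
G21 ; units = mm
G90 ; absolute positioning
G28 ; home
; layer 1
G0 Z2.0
G0 X0.0 Y0.0
G1 X24.4 Y0.0
G1 X24.4 Y27.9
G1 X0.0 Y27.9
G1 X0.0 Y0.0
; layer 2
G0 Z4.1
G0 X0.0 Y0.0
G1 X24.4 Y0.0
G1 X24.4 Y27.9
G1 X0.0 Y27.9
G1 X0.0 Y0.0
; layer 3
G0 Z6.1
G0 X0.0 Y0.0
G1 X24.4 Y0.0
G1 X24.4 Y27.9
G1 X0.0 Y27.9
G1 X0.0 Y0.0
; layer 4
G0 Z8.1
G0 X0.0 Y0.0
G1 X24.4 Y0.0
G1 X24.4 Y27.9
G1 X0.0 Y27.9
G1 X0.0 Y0.0
; layer 5
G0 Z10.2
G0 X0.0 Y0.0
G1 X24.4 Y0.0
G1 X24.4 Y27.9
G1 X0.0 Y27.9
G1 X0.0 Y0.0
; layer 6
G0 Z12.2
G0 X0.0 Y0.0
G1 X24.4 Y0.0
G1 X24.4 Y27.9
G1 X0.0 Y27.9
G1 X0.0 Y0.0
M2 ; end

The solid is a rectangular box, roughly 24.4 × 27.9 mm footprint and 12.2 mm tall. Slicing at Δz = 2.0 mm — 6 equal slices spanning the solid's height, so layer i sits at z = i·h/6 — gives 6 non-empty perimeters. Each is a 4-segment closed polygon; G0 lifts to the layer z and rapids to the start vertex, then G1 traces the edges.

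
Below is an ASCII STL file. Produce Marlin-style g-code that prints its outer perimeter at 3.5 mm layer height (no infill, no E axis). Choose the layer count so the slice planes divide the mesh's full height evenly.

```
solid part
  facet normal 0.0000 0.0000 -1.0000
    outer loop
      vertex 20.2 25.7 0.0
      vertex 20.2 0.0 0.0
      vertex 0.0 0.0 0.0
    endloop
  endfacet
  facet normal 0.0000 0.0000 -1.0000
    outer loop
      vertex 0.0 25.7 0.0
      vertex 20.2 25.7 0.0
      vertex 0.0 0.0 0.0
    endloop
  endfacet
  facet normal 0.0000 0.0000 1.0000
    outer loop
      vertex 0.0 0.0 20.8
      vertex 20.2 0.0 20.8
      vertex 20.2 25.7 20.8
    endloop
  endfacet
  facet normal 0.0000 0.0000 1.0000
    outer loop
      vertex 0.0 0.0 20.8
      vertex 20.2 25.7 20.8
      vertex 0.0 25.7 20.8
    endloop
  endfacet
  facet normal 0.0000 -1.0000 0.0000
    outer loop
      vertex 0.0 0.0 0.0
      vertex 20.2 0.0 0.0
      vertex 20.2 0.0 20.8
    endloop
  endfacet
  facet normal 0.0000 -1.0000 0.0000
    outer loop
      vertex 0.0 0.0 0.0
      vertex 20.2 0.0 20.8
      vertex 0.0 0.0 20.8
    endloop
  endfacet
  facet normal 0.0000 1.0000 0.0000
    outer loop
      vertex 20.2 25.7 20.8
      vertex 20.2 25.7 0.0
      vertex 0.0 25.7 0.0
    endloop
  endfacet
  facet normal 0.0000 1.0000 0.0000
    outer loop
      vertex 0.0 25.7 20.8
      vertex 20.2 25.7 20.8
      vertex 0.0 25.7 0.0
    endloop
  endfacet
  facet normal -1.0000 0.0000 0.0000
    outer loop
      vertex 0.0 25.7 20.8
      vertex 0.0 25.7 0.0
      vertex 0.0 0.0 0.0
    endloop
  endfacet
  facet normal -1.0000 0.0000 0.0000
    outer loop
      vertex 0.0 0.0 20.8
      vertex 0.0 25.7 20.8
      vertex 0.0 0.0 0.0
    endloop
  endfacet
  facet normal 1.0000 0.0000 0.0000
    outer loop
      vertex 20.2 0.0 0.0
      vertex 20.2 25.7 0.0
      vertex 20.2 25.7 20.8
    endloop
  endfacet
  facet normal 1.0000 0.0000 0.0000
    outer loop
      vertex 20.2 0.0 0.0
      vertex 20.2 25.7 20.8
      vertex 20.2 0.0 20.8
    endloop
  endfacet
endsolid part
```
; perimeter-only toolpath
G21 ; units = mm
G90 ; absolute positioning
G28 ; home
; layer 1
G0 Z3.5
G0 X0.0 Y0.0
G1 X20.2 Y0.0
G1 X20.2 Y25.7
G1 X0.0 Y25.7
G1 X0.0 Y0.0
; layer 2
G0 Z6.9
G0 X0.0 Y0.0
G1 X20.2 Y0.0
G1 X20.2 Y25.7
G1 X0.0 Y25.7
G1 X0.0 Y0.0
; layer 3
G0 Z10.4
G0 X0.0 Y0.0
G1 X20.2 Y0.0
G1 X20.2 Y25.7
G1 X0.0 Y25.7
G1 X0.0 Y0.0
; layer 4
G0 Z13.9
G0 X0.0 Y0.0
G1 X20.2 Y0.0
G1 X20.2 Y25.7
G1 X0.0 Y25.7
G1 X0.0 Y0.0
; layer 5
G0 Z17.3
G0 X0.0 Y0.0
G1 X20.2 Y0.0
G1 X20.2 Y25.7
G1 X0.0 Y25.7
G1 X0.0 Y0.0
; layer 6
G0 Z20.8
G0 X0.0 Y0.0
G1 X20.2 Y0.0
G1 X20.2 Y25.7
G1 X0.0 Y25.7
G1 X0.0 Y0.0
M2 ; end

The solid is a rectangular box, roughly 20.2 × 25.7 mm footprint and 20.8 mm tall. Slicing at Δz = 3.5 mm — 6 equal slices spanning the solid's height, so layer i sits at z = i·h/6 — gives 6 non-empty perimeters. Each is a 4-segment closed polygon; G0 lifts to the layer z and rapids to the start vertex, then G1 traces the edges.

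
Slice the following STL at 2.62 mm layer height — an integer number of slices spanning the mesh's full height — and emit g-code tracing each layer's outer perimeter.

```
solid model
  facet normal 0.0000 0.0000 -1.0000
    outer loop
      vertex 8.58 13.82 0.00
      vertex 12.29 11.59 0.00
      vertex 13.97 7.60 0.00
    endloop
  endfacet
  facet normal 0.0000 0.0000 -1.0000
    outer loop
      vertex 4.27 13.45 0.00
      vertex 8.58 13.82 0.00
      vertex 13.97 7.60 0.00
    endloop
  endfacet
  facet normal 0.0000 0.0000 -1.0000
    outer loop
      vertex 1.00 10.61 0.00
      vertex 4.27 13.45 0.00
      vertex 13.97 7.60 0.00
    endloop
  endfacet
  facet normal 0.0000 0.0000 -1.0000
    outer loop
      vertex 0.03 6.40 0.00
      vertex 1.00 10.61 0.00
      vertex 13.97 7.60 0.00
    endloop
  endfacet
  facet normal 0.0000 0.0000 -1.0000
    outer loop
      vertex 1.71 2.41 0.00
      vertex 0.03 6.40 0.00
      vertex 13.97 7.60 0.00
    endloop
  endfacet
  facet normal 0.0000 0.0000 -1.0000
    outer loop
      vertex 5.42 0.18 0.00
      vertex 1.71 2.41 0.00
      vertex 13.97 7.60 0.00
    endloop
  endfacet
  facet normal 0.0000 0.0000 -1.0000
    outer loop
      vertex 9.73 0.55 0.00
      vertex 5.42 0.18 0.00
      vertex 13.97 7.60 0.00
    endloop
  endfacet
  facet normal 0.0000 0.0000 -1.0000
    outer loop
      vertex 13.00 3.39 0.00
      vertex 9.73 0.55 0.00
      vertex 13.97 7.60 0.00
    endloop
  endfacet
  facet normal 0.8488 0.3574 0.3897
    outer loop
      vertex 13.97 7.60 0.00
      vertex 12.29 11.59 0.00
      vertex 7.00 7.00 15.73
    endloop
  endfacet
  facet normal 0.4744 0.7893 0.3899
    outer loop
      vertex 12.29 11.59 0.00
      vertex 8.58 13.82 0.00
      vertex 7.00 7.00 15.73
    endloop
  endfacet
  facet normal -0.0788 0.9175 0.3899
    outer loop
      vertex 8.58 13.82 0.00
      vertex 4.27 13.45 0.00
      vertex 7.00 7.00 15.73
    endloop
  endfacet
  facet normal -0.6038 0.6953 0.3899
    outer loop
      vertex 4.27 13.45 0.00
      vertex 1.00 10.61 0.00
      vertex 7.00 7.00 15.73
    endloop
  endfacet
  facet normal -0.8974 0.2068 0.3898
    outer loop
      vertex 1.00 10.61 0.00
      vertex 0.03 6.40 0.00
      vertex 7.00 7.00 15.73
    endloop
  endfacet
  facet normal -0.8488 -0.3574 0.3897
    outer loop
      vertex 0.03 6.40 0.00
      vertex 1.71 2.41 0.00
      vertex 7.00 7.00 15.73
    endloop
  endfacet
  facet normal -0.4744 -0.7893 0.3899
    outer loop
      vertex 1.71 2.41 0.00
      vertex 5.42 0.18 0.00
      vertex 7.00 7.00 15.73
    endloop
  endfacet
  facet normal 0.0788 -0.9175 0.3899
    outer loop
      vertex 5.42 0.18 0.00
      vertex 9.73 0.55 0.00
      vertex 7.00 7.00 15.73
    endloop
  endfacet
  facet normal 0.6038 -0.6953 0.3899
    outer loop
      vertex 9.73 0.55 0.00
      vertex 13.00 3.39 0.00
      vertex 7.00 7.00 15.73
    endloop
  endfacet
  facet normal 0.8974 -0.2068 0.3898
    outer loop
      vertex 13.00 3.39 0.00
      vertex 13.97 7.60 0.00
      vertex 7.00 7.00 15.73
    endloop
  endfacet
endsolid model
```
; perimeter-only toolpath
G21 ; units = mm
G90 ; absolute positioning
G28 ; home
; layer 1
G0 Z2.62
G0 X12.81 Y7.50
G1 X11.41 Y10.82
G1 X8.32 Y12.68
G1 X4.72 Y12.38
G1 X2.00 Y10.01
G1 X1.19 Y6.50
G1 X2.59 Y3.18
G1 X5.68 Y1.32
G1 X9.28 Y1.62
G1 X12.00 Y3.99
G1 X12.81 Y7.50
; layer 2
G0 Z5.24
G0 X11.65 Y7.40
G1 X10.53 Y10.06
G1 X8.05 Y11.55
G1 X5.18 Y11.30
G1 X3.00 Y9.41
G1 X2.35 Y6.60
G1 X3.47 Y3.94
G1 X5.95 Y2.45
G1 X8.82 Y2.70
G1 X11.00 Y4.59
G1 X11.65 Y7.40
; layer 3
G0 Z7.87
G0 X10.48 Y7.30
G1 X9.64 Y9.29
G1 X7.79 Y10.41
G1 X5.63 Y10.22
G1 X4.00 Y8.80
G1 X3.52 Y6.70
G1 X4.36 Y4.71
G1 X6.21 Y3.59
G1 X8.37 Y3.77
G1 X10.00 Y5.20
G1 X10.48 Y7.30
; layer 4
G0 Z10.49
G0 X9.32 Y7.20
G1 X8.76 Y8.53
G1 X7.53 Y9.27
G1 X6.09 Y9.15
G1 X5.00 Y8.20
G1 X4.68 Y6.80
G1 X5.24 Y5.47
G1 X6.47 Y4.73
G1 X7.91 Y4.85
G1 X9.00 Y5.80
G1 X9.32 Y7.20
; layer 5
G0 Z13.11
G0 X8.16 Y7.10
G1 X7.88 Y7.77
G1 X7.26 Y8.14
G1 X6.54 Y8.08
G1 X6.00 Y7.60
G1 X5.84 Y6.90
G1 X6.12 Y6.24
G1 X6.74 Y5.86
G1 X7.46 Y5.92
G1 X8.00 Y6.40
G1 X8.16 Y7.10
M2 ; end

The solid is a regular 10-sided pyramid, base circumscribed radius ≈ 7 mm, apex at z ≈ 15.7 mm. Slicing at Δz = 2.62 mm — 6 equal slices spanning the solid's height, so layer i sits at z = i·h/6 — gives 5 non-empty perimeters. Each is a 10-segment closed polygon; G0 lifts to the layer z and rapids to the start vertex, then G1 traces the edges. The cross-section shrinks linearly with z (the slice at the apex is degenerate and omitted).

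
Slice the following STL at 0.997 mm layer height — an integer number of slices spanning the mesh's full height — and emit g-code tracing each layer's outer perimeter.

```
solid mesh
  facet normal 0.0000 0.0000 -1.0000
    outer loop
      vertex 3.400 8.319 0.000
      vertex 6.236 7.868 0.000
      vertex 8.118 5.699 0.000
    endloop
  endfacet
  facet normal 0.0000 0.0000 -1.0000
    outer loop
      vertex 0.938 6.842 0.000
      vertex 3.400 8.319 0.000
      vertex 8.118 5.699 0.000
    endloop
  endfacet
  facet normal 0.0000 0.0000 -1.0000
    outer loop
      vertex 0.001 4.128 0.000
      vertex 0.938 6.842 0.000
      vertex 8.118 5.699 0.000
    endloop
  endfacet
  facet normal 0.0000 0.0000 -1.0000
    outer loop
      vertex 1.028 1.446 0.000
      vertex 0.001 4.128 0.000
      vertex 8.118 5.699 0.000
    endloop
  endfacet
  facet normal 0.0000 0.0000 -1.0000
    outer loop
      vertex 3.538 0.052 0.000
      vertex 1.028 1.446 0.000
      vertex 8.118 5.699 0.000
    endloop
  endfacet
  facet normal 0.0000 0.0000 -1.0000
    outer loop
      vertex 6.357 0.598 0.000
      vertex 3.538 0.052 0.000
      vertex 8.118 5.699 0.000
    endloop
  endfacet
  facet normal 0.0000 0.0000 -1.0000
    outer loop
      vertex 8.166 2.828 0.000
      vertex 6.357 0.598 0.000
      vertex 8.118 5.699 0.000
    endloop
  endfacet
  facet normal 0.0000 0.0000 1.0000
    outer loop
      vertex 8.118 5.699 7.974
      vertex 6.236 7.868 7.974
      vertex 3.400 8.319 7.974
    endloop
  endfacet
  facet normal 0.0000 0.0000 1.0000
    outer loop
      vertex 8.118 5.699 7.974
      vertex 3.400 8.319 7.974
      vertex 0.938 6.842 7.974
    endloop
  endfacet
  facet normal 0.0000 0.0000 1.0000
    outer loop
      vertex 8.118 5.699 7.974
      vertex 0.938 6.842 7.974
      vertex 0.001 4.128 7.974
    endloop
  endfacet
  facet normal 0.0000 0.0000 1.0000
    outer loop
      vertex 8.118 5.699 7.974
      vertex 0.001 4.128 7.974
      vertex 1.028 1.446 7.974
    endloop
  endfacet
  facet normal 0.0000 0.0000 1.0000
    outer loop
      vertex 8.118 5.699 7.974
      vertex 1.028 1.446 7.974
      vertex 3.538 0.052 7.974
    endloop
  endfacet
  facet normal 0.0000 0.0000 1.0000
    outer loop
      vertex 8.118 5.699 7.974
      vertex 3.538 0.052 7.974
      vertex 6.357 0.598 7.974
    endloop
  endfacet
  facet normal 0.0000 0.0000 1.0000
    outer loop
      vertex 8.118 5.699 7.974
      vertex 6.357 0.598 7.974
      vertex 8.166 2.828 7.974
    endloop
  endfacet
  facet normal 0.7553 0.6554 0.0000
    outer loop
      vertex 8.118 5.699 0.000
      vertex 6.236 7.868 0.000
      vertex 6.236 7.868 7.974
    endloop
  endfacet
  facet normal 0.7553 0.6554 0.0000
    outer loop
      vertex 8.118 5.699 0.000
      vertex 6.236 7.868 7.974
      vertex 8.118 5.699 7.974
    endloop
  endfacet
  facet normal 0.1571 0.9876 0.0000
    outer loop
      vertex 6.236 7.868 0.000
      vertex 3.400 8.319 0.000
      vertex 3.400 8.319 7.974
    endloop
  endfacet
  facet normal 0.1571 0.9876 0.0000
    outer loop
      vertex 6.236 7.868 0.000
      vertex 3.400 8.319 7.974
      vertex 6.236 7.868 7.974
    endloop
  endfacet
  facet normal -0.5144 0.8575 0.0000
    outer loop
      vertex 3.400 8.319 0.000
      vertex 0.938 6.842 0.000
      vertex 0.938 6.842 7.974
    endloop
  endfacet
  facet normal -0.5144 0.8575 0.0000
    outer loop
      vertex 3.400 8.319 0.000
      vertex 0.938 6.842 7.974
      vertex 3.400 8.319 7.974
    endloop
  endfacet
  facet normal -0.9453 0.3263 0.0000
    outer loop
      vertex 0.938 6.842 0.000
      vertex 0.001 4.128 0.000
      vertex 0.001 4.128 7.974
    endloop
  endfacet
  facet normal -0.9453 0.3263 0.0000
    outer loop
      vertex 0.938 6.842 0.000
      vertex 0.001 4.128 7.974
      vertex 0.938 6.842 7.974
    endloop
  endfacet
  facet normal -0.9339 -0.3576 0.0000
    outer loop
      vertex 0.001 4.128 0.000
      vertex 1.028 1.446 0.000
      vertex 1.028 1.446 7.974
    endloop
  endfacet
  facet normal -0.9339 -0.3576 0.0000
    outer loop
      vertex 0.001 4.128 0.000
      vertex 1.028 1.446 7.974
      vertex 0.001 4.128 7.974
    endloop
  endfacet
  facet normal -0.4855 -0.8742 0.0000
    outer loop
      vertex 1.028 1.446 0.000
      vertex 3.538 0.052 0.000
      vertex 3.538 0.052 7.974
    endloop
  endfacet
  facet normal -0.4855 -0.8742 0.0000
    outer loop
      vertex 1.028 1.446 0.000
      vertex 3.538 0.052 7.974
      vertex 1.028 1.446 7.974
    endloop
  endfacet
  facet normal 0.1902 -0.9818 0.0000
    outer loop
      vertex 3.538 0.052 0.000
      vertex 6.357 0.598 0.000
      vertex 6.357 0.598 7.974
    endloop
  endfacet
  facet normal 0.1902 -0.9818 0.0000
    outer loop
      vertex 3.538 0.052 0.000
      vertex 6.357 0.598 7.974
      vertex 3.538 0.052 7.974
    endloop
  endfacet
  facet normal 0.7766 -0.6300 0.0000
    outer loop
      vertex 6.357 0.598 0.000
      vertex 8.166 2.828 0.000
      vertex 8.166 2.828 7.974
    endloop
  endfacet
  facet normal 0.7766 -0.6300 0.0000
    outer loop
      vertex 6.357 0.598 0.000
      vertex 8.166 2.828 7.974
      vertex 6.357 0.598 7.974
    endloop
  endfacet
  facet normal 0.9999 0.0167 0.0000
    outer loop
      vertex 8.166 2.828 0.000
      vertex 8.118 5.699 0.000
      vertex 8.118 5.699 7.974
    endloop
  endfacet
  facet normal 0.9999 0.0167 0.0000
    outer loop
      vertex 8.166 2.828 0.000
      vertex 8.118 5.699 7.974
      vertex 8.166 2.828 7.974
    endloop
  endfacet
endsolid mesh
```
; perimeter-only toolpath
G21 ; units = mm
G90 ; absolute positioning
G28 ; home
; layer 1
G0 Z0.997
G0 X8.118 Y5.699
G1 X6.236 Y7.868
G1 X3.400 Y8.319
G1 X0.938 Y6.842
G1 X0.001 Y4.128
G1 X1.028 Y1.446
G1 X3.538 Y0.052
G1 X6.357 Y0.598
G1 X8.166 Y2.828
G1 X8.118 Y5.699
; layer 2
G0 Z1.994
G0 X8.118 Y5.699
G1 X6.236 Y7.868
G1 X3.400 Y8.319
G1 X0.938 Y6.842
G1 X0.001 Y4.128
G1 X1.028 Y1.446
G1 X3.538 Y0.052
G1 X6.357 Y0.598
G1 X8.166 Y2.828
G1 X8.118 Y5.699
; layer 3
G0 Z2.990
G0 X8.118 Y5.699
G1 X6.236 Y7.868
G1 X3.400 Y8.319
G1 X0.938 Y6.842
G1 X0.001 Y4.128
G1 X1.028 Y1.446
G1 X3.538 Y0.052
G1 X6.357 Y0.598
G1 X8.166 Y2.828
G1 X8.118 Y5.699
; layer 4
G0 Z3.987
G0 X8.118 Y5.699
G1 X6.236 Y7.868
G1 X3.400 Y8.319
G1 X0.938 Y6.842
G1 X0.001 Y4.128
G1 X1.028 Y1.446
G1 X3.538 Y0.052
G1 X6.357 Y0.598
G1 X8.166 Y2.828
G1 X8.118 Y5.699
; layer 5
G0 Z4.984
G0 X8.118 Y5.699
G1 X6.236 Y7.868
G1 X3.400 Y8.319
G1 X0.938 Y6.842
G1 X0.001 Y4.128
G1 X1.028 Y1.446
G1 X3.538 Y0.052
G1 X6.357 Y0.598
G1 X8.166 Y2.828
G1 X8.118 Y5.699
; layer 6
G0 Z5.981
G0 X8.118 Y5.699
G1 X6.236 Y7.868
G1 X3.400 Y8.319
G1 X0.938 Y6.842
G1 X0.001 Y4.128
G1 X1.028 Y1.446
G1 X3.538 Y0.052
G1 X6.357 Y0.598
G1 X8.166 Y2.828
G1 X8.118 Y5.699
; layer 7
G0 Z6.977
G0 X8.118 Y5.699
G1 X6.236 Y7.868
G1 X3.400 Y8.319
G1 X0.938 Y6.842
G1 X0.001 Y4.128
G1 X1.028 Y1.446
G1 X3.538 Y0.052
G1 X6.357 Y0.598
G1 X8.166 Y2.828
G1 X8.118 Y5.699
; layer 8
G0 Z7.974
G0 X8.118 Y5.699
G1 X6.236 Y7.868
G1 X3.400 Y8.319
G1 X0.938 Y6.842
G1 X0.001 Y4.128
G1 X1.028 Y1.446
G1 X3.538 Y0.052
G1 X6.357 Y0.598
G1 X8.166 Y2.828
G1 X8.118 Y5.699
M2 ; end

The solid is a regular 9-sided prism (a cylinder approximated with 9 flat sides), circumscribed radius ≈ 4.2 mm, height ≈ 7.97 mm. Slicing at Δz = 0.997 mm — 8 equal slices spanning the solid's height, so layer i sits at z = i·h/8 — gives 8 non-empty perimeters. Each is a 9-segment closed polygon; G0 lifts to the layer z and rapids to the start vertex, then G1 traces the edges.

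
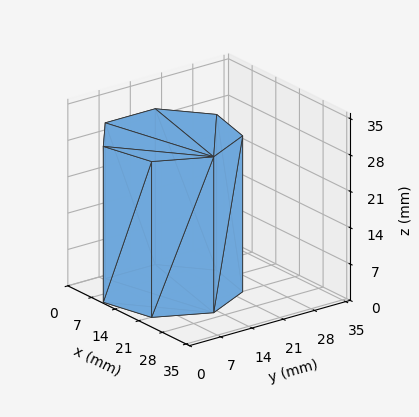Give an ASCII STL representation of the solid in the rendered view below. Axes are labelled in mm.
Reading the render: the shape is a regular 7-sided prism (a cylinder approximated with 7 flat sides), circumscribed radius ≈ 13 mm, height ≈ 30 mm (dimensions read to the nearest mm from the axis ticks). For the STL, each face is triangulated and given an outward normal.

solid part
  facet normal 0.0000 0.0000 -1.0000
    outer loop
      vertex 10.1 25.7 0.0
      vertex 21.1 23.2 0.0
      vertex 26.0 13.0 0.0
    endloop
  endfacet
  facet normal 0.0000 0.0000 -1.0000
    outer loop
      vertex 1.3 18.6 0.0
      vertex 10.1 25.7 0.0
      vertex 26.0 13.0 0.0
    endloop
  endfacet
  facet normal 0.0000 0.0000 -1.0000
    outer loop
      vertex 1.3 7.4 0.0
      vertex 1.3 18.6 0.0
      vertex 26.0 13.0 0.0
    endloop
  endfacet
  facet normal 0.0000 0.0000 -1.0000
    outer loop
      vertex 10.1 0.3 0.0
      vertex 1.3 7.4 0.0
      vertex 26.0 13.0 0.0
    endloop
  endfacet
  facet normal 0.0000 0.0000 -1.0000
    outer loop
      vertex 21.1 2.8 0.0
      vertex 10.1 0.3 0.0
      vertex 26.0 13.0 0.0
    endloop
  endfacet
  facet normal 0.0000 0.0000 1.0000
    outer loop
      vertex 26.0 13.0 30.0
      vertex 21.1 23.2 30.0
      vertex 10.1 25.7 30.0
    endloop
  endfacet
  facet normal 0.0000 0.0000 1.0000
    outer loop
      vertex 26.0 13.0 30.0
      vertex 10.1 25.7 30.0
      vertex 1.3 18.6 30.0
    endloop
  endfacet
  facet normal 0.0000 0.0000 1.0000
    outer loop
      vertex 26.0 13.0 30.0
      vertex 1.3 18.6 30.0
      vertex 1.3 7.4 30.0
    endloop
  endfacet
  facet normal 0.0000 0.0000 1.0000
    outer loop
      vertex 26.0 13.0 30.0
      vertex 1.3 7.4 30.0
      vertex 10.1 0.3 30.0
    endloop
  endfacet
  facet normal 0.0000 0.0000 1.0000
    outer loop
      vertex 26.0 13.0 30.0
      vertex 10.1 0.3 30.0
      vertex 21.1 2.8 30.0
    endloop
  endfacet
  facet normal 0.9014 0.4330 0.0000
    outer loop
      vertex 26.0 13.0 0.0
      vertex 21.1 23.2 0.0
      vertex 21.1 23.2 30.0
    endloop
  endfacet
  facet normal 0.9014 0.4330 0.0000
    outer loop
      vertex 26.0 13.0 0.0
      vertex 21.1 23.2 30.0
      vertex 26.0 13.0 30.0
    endloop
  endfacet
  facet normal 0.2216 0.9751 0.0000
    outer loop
      vertex 21.1 23.2 0.0
      vertex 10.1 25.7 0.0
      vertex 10.1 25.7 30.0
    endloop
  endfacet
  facet normal 0.2216 0.9751 0.0000
    outer loop
      vertex 21.1 23.2 0.0
      vertex 10.1 25.7 30.0
      vertex 21.1 23.2 30.0
    endloop
  endfacet
  facet normal -0.6279 0.7783 0.0000
    outer loop
      vertex 10.1 25.7 0.0
      vertex 1.3 18.6 0.0
      vertex 1.3 18.6 30.0
    endloop
  endfacet
  facet normal -0.6279 0.7783 0.0000
    outer loop
      vertex 10.1 25.7 0.0
      vertex 1.3 18.6 30.0
      vertex 10.1 25.7 30.0
    endloop
  endfacet
  facet normal -1.0000 0.0000 0.0000
    outer loop
      vertex 1.3 18.6 0.0
      vertex 1.3 7.4 0.0
      vertex 1.3 7.4 30.0
    endloop
  endfacet
  facet normal -1.0000 0.0000 0.0000
    outer loop
      vertex 1.3 18.6 0.0
      vertex 1.3 7.4 30.0
      vertex 1.3 18.6 30.0
    endloop
  endfacet
  facet normal -0.6279 -0.7783 0.0000
    outer loop
      vertex 1.3 7.4 0.0
      vertex 10.1 0.3 0.0
      vertex 10.1 0.3 30.0
    endloop
  endfacet
  facet normal -0.6279 -0.7783 0.0000
    outer loop
      vertex 1.3 7.4 0.0
      vertex 10.1 0.3 30.0
      vertex 1.3 7.4 30.0
    endloop
  endfacet
  facet normal 0.2216 -0.9751 0.0000
    outer loop
      vertex 10.1 0.3 0.0
      vertex 21.1 2.8 0.0
      vertex 21.1 2.8 30.0
    endloop
  endfacet
  facet normal 0.2216 -0.9751 0.0000
    outer loop
      vertex 10.1 0.3 0.0
      vertex 21.1 2.8 30.0
      vertex 10.1 0.3 30.0
    endloop
  endfacet
  facet normal 0.9014 -0.4330 0.0000
    outer loop
      vertex 21.1 2.8 0.0
      vertex 26.0 13.0 0.0
      vertex 26.0 13.0 30.0
    endloop
  endfacet
  facet normal 0.9014 -0.4330 0.0000
    outer loop
      vertex 21.1 2.8 0.0
      vertex 26.0 13.0 30.0
      vertex 21.1 2.8 30.0
    endloop
  endfacet
endsolid part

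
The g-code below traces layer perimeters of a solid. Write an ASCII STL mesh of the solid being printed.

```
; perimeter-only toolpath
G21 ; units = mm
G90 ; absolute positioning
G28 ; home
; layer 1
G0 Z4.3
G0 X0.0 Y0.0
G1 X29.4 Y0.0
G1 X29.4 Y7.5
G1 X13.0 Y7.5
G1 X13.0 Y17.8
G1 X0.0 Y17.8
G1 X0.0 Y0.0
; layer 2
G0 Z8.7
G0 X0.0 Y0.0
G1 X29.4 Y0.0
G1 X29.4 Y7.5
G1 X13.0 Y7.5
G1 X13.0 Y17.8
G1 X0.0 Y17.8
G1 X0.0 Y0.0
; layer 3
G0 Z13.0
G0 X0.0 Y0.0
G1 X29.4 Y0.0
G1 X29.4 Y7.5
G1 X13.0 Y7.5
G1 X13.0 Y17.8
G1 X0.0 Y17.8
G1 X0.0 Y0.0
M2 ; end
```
solid part
  facet normal 0.0000 0.0000 -1.0000
    outer loop
      vertex 29.4 7.5 0.0
      vertex 29.4 0.0 0.0
      vertex 0.0 0.0 0.0
    endloop
  endfacet
  facet normal 0.0000 0.0000 -1.0000
    outer loop
      vertex 13.0 7.5 0.0
      vertex 29.4 7.5 0.0
      vertex 0.0 0.0 0.0
    endloop
  endfacet
  facet normal 0.0000 0.0000 -1.0000
    outer loop
      vertex 13.0 17.8 0.0
      vertex 13.0 7.5 0.0
      vertex 0.0 0.0 0.0
    endloop
  endfacet
  facet normal 0.0000 0.0000 -1.0000
    outer loop
      vertex 0.0 17.8 0.0
      vertex 13.0 17.8 0.0
      vertex 0.0 0.0 0.0
    endloop
  endfacet
  facet normal 0.0000 0.0000 1.0000
    outer loop
      vertex 0.0 0.0 13.0
      vertex 29.4 0.0 13.0
      vertex 29.4 7.5 13.0
    endloop
  endfacet
  facet normal 0.0000 0.0000 1.0000
    outer loop
      vertex 0.0 0.0 13.0
      vertex 29.4 7.5 13.0
      vertex 13.0 7.5 13.0
    endloop
  endfacet
  facet normal 0.0000 0.0000 1.0000
    outer loop
      vertex 0.0 0.0 13.0
      vertex 13.0 7.5 13.0
      vertex 13.0 17.8 13.0
    endloop
  endfacet
  facet normal 0.0000 0.0000 1.0000
    outer loop
      vertex 0.0 0.0 13.0
      vertex 13.0 17.8 13.0
      vertex 0.0 17.8 13.0
    endloop
  endfacet
  facet normal 0.0000 -1.0000 0.0000
    outer loop
      vertex 0.0 0.0 0.0
      vertex 29.4 0.0 0.0
      vertex 29.4 0.0 13.0
    endloop
  endfacet
  facet normal 0.0000 -1.0000 0.0000
    outer loop
      vertex 0.0 0.0 0.0
      vertex 29.4 0.0 13.0
      vertex 0.0 0.0 13.0
    endloop
  endfacet
  facet normal 1.0000 0.0000 0.0000
    outer loop
      vertex 29.4 0.0 0.0
      vertex 29.4 7.5 0.0
      vertex 29.4 7.5 13.0
    endloop
  endfacet
  facet normal 1.0000 0.0000 0.0000
    outer loop
      vertex 29.4 0.0 0.0
      vertex 29.4 7.5 13.0
      vertex 29.4 0.0 13.0
    endloop
  endfacet
  facet normal 0.0000 1.0000 0.0000
    outer loop
      vertex 29.4 7.5 0.0
      vertex 13.0 7.5 0.0
      vertex 13.0 7.5 13.0
    endloop
  endfacet
  facet normal 0.0000 1.0000 0.0000
    outer loop
      vertex 29.4 7.5 0.0
      vertex 13.0 7.5 13.0
      vertex 29.4 7.5 13.0
    endloop
  endfacet
  facet normal 1.0000 0.0000 0.0000
    outer loop
      vertex 13.0 7.5 0.0
      vertex 13.0 17.8 0.0
      vertex 13.0 17.8 13.0
    endloop
  endfacet
  facet normal 1.0000 0.0000 0.0000
    outer loop
      vertex 13.0 7.5 0.0
      vertex 13.0 17.8 13.0
      vertex 13.0 7.5 13.0
    endloop
  endfacet
  facet normal 0.0000 1.0000 0.0000
    outer loop
      vertex 13.0 17.8 0.0
      vertex 0.0 17.8 0.0
      vertex 0.0 17.8 13.0
    endloop
  endfacet
  facet normal 0.0000 1.0000 0.0000
    outer loop
      vertex 13.0 17.8 0.0
      vertex 0.0 17.8 13.0
      vertex 13.0 17.8 13.0
    endloop
  endfacet
  facet normal -1.0000 0.0000 0.0000
    outer loop
      vertex 0.0 17.8 0.0
      vertex 0.0 0.0 0.0
      vertex 0.0 0.0 13.0
    endloop
  endfacet
  facet normal -1.0000 0.0000 0.0000
    outer loop
      vertex 0.0 17.8 0.0
      vertex 0.0 0.0 13.0
      vertex 0.0 17.8 13.0
    endloop
  endfacet
endsolid part

The G0 Z moves step by Δz≈4.3 mm. Every layer's G1 loop is the same polygon, so the solid is a straight extrusion of it from z=0 to z≈13. Closing with flat bottom and top caps and triangulating gives 20 facets — an L-shaped prism: outer 29.4 × 17.8 mm, arm thicknesses ≈ 7.5 mm (horizontal) and 13 mm (vertical), extruded 13 mm in z.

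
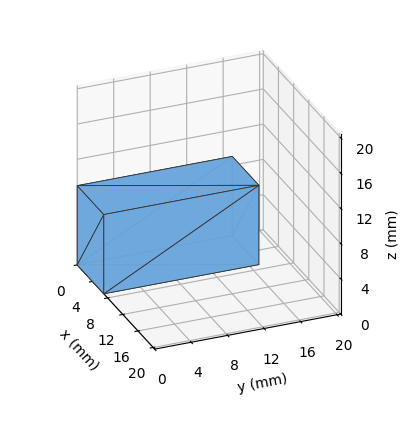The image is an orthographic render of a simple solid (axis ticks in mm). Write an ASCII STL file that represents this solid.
Reading the render: the shape is a rectangular box, roughly 7 × 17 mm footprint and 9 mm tall (dimensions read to the nearest mm from the axis ticks). For the STL, each face is triangulated and given an outward normal.

solid part
  facet normal 0.0000 0.0000 -1.0000
    outer loop
      vertex 7.00 17.00 0.00
      vertex 7.00 0.00 0.00
      vertex 0.00 0.00 0.00
    endloop
  endfacet
  facet normal 0.0000 0.0000 -1.0000
    outer loop
      vertex 0.00 17.00 0.00
      vertex 7.00 17.00 0.00
      vertex 0.00 0.00 0.00
    endloop
  endfacet
  facet normal 0.0000 0.0000 1.0000
    outer loop
      vertex 0.00 0.00 9.00
      vertex 7.00 0.00 9.00
      vertex 7.00 17.00 9.00
    endloop
  endfacet
  facet normal 0.0000 0.0000 1.0000
    outer loop
      vertex 0.00 0.00 9.00
      vertex 7.00 17.00 9.00
      vertex 0.00 17.00 9.00
    endloop
  endfacet
  facet normal 0.0000 -1.0000 0.0000
    outer loop
      vertex 0.00 0.00 0.00
      vertex 7.00 0.00 0.00
      vertex 7.00 0.00 9.00
    endloop
  endfacet
  facet normal 0.0000 -1.0000 0.0000
    outer loop
      vertex 0.00 0.00 0.00
      vertex 7.00 0.00 9.00
      vertex 0.00 0.00 9.00
    endloop
  endfacet
  facet normal 0.0000 1.0000 0.0000
    outer loop
      vertex 7.00 17.00 9.00
      vertex 7.00 17.00 0.00
      vertex 0.00 17.00 0.00
    endloop
  endfacet
  facet normal 0.0000 1.0000 0.0000
    outer loop
      vertex 0.00 17.00 9.00
      vertex 7.00 17.00 9.00
      vertex 0.00 17.00 0.00
    endloop
  endfacet
  facet normal -1.0000 0.0000 0.0000
    outer loop
      vertex 0.00 17.00 9.00
      vertex 0.00 17.00 0.00
      vertex 0.00 0.00 0.00
    endloop
  endfacet
  facet normal -1.0000 0.0000 0.0000
    outer loop
      vertex 0.00 0.00 9.00
      vertex 0.00 17.00 9.00
      vertex 0.00 0.00 0.00
    endloop
  endfacet
  facet normal 1.0000 0.0000 0.0000
    outer loop
      vertex 7.00 0.00 0.00
      vertex 7.00 17.00 0.00
      vertex 7.00 17.00 9.00
    endloop
  endfacet
  facet normal 1.0000 0.0000 0.0000
    outer loop
      vertex 7.00 0.00 0.00
      vertex 7.00 17.00 9.00
      vertex 7.00 0.00 9.00
    endloop
  endfacet
endsolid part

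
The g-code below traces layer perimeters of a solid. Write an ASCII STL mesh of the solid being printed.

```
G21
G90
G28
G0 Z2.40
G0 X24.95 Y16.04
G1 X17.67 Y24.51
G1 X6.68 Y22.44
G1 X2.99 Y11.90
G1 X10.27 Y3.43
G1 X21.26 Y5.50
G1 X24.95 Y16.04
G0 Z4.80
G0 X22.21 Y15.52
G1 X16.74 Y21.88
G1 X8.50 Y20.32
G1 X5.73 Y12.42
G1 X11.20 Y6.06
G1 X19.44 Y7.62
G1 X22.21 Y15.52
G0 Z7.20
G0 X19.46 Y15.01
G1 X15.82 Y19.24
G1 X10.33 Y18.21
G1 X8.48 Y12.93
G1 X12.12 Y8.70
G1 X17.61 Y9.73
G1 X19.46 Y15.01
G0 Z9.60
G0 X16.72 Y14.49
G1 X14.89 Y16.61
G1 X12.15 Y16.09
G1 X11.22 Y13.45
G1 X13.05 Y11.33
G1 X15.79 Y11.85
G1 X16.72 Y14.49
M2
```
solid part
  facet normal 0.0000 0.0000 -1.0000
    outer loop
      vertex 4.86 24.56 0.00
      vertex 18.59 27.15 0.00
      vertex 27.70 16.56 0.00
    endloop
  endfacet
  facet normal 0.0000 0.0000 -1.0000
    outer loop
      vertex 0.24 11.38 0.00
      vertex 4.86 24.56 0.00
      vertex 27.70 16.56 0.00
    endloop
  endfacet
  facet normal 0.0000 0.0000 -1.0000
    outer loop
      vertex 9.35 0.79 0.00
      vertex 0.24 11.38 0.00
      vertex 27.70 16.56 0.00
    endloop
  endfacet
  facet normal 0.0000 0.0000 -1.0000
    outer loop
      vertex 23.08 3.38 0.00
      vertex 9.35 0.79 0.00
      vertex 27.70 16.56 0.00
    endloop
  endfacet
  facet normal 0.5339 0.4593 0.7100
    outer loop
      vertex 27.70 16.56 0.00
      vertex 18.59 27.15 0.00
      vertex 13.97 13.97 12.00
    endloop
  endfacet
  facet normal -0.1306 0.6921 0.7099
    outer loop
      vertex 18.59 27.15 0.00
      vertex 4.86 24.56 0.00
      vertex 13.97 13.97 12.00
    endloop
  endfacet
  facet normal -0.6645 0.2329 0.7100
    outer loop
      vertex 4.86 24.56 0.00
      vertex 0.24 11.38 0.00
      vertex 13.97 13.97 12.00
    endloop
  endfacet
  facet normal -0.5339 -0.4593 0.7100
    outer loop
      vertex 0.24 11.38 0.00
      vertex 9.35 0.79 0.00
      vertex 13.97 13.97 12.00
    endloop
  endfacet
  facet normal 0.1306 -0.6921 0.7099
    outer loop
      vertex 9.35 0.79 0.00
      vertex 23.08 3.38 0.00
      vertex 13.97 13.97 12.00
    endloop
  endfacet
  facet normal 0.6645 -0.2329 0.7100
    outer loop
      vertex 23.08 3.38 0.00
      vertex 27.70 16.56 0.00
      vertex 13.97 13.97 12.00
    endloop
  endfacet
endsolid part

The G0 Z moves step by Δz≈2.40 mm. The G1 loops shrink linearly with z, so the solid tapers from its base footprint up to z≈12. Closing with a flat bottom cap and the tapered top and triangulating gives 10 facets — a regular 6-sided pyramid, base circumscribed radius ≈ 14 mm, apex at z ≈ 12 mm.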